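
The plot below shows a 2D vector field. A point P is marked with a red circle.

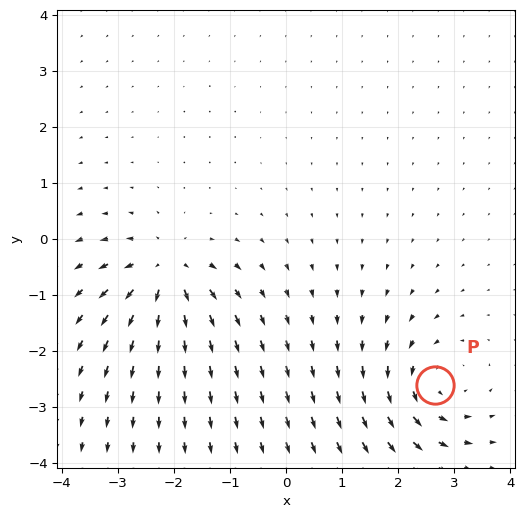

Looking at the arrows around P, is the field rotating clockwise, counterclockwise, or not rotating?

counterclockwise

Near P at (2.7, -2.6) the arrows circulate counterclockwise. The curl (z-component) there is about +4; positive curl means counterclockwise rotation.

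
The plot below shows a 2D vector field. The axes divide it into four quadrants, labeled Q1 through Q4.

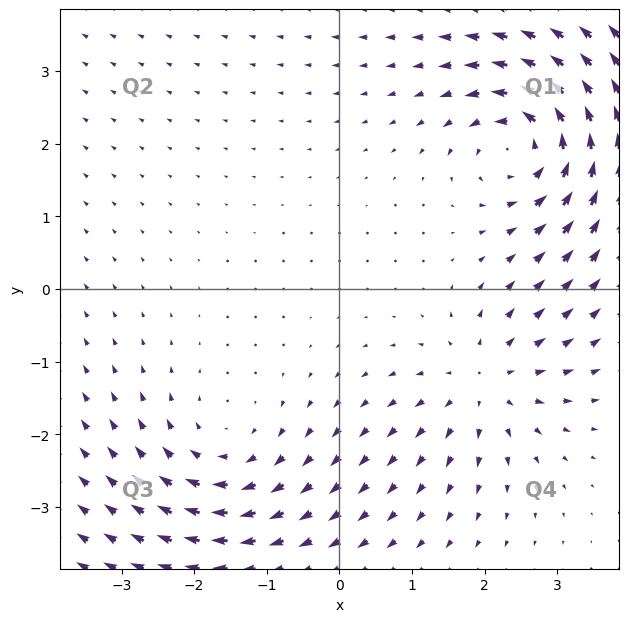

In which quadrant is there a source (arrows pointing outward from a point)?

The source sits at approximately (2.0, -1.3), which lies in quadrant Q4. The divergence there is about +3, positive as expected for a source.

Q4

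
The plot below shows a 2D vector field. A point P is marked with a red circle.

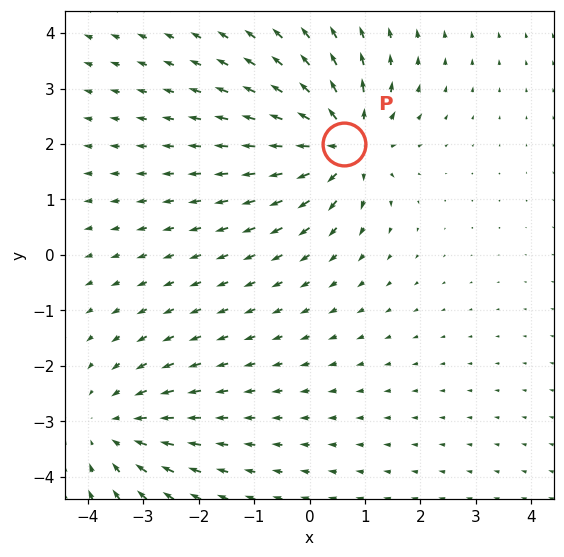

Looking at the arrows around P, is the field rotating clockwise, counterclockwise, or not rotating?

Near P at (0.6, 2.0) the arrows show no circulation. The curl there is ≈0.

not rotating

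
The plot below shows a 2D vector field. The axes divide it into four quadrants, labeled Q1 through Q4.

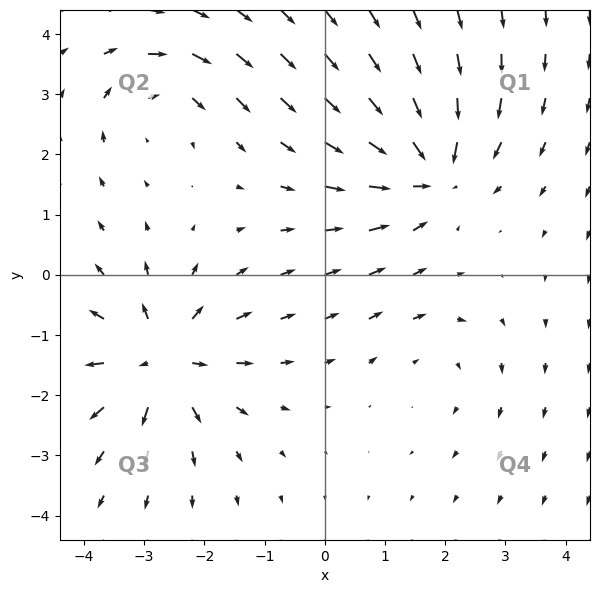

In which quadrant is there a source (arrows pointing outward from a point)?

Q3

The source sits at approximately (-2.7, -1.4), which lies in quadrant Q3. The divergence there is about +6, positive as expected for a source.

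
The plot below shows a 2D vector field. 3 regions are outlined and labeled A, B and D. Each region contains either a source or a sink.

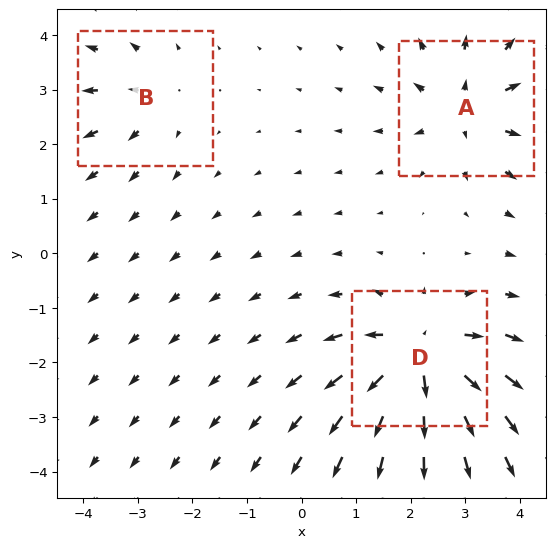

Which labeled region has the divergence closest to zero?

B

Divergence at each region's feature centre — A: about +4, B: about +3, D: about +7. Region B is closest to zero.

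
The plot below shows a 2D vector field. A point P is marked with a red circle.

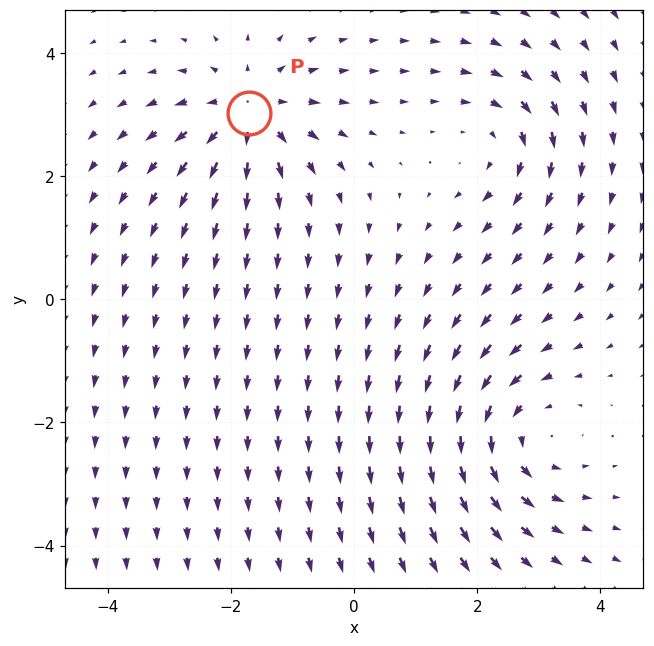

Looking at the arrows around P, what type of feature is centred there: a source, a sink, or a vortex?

source

At P (-1.7, 3.0) the arrows spread outward. Divergence about +4, curl ≈0 — positive divergence with near-zero curl is a source.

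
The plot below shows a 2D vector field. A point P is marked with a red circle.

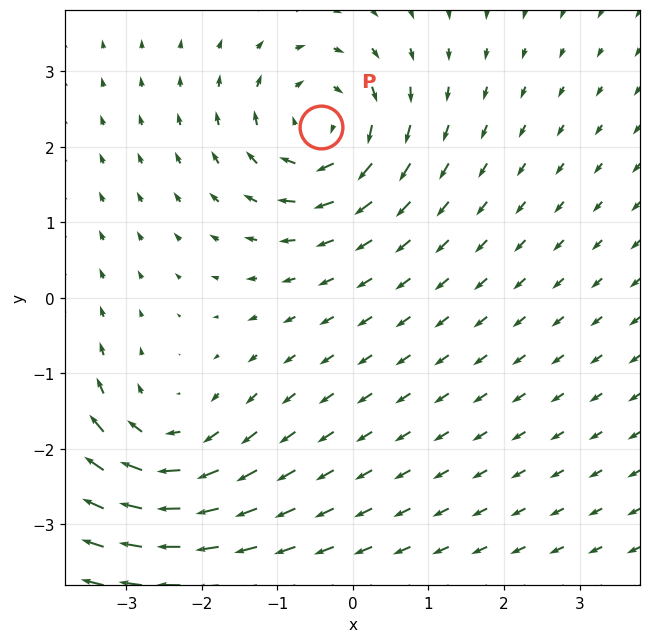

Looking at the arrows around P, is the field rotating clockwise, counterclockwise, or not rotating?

clockwise

Near P at (-0.4, 2.3) the arrows circulate clockwise. The curl (z-component) there is about -5; negative curl means clockwise rotation.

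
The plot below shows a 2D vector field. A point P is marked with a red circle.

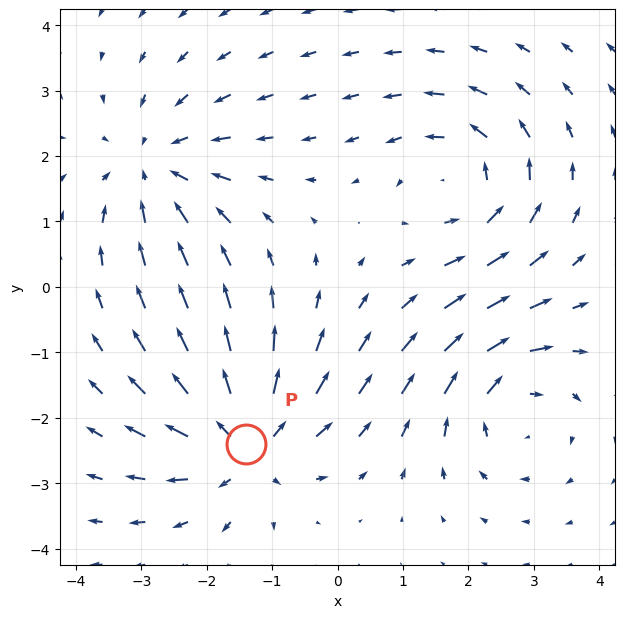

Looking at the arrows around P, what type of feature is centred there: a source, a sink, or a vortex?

source

At P (-1.4, -2.4) the arrows spread outward. Divergence about +7, curl ≈0 — positive divergence with near-zero curl is a source.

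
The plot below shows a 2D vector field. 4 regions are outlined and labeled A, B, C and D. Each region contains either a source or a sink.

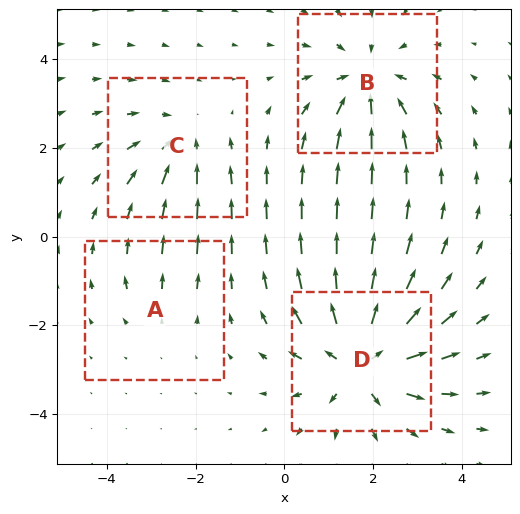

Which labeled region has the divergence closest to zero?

Divergence at each region's feature centre — A: about +2, B: about -4, C: about -3, D: about +6. Region A is closest to zero.

A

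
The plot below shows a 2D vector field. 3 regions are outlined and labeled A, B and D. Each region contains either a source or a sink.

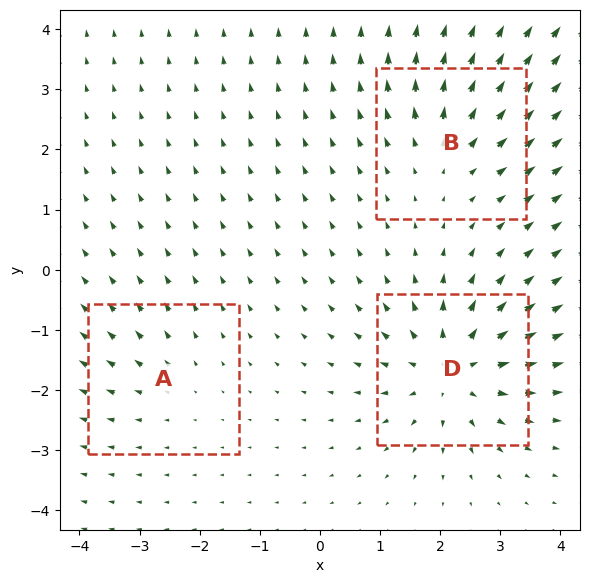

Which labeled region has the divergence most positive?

D

Divergence at each region's feature centre — A: about +2, B: about +3, D: about +5. Region D is most positive.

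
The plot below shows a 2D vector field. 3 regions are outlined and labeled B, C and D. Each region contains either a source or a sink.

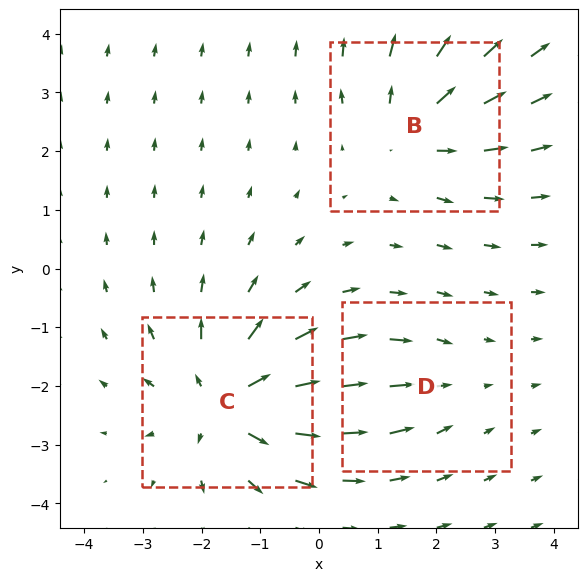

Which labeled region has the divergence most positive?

Divergence at each region's feature centre — B: about +3, C: about +5, D: about -2. Region C is most positive.

C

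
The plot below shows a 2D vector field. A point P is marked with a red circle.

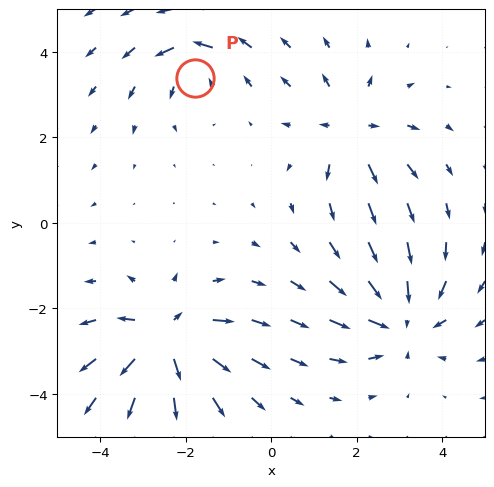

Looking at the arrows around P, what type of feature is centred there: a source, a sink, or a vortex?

At P (-1.8, 3.4) the arrows circulate counterclockwise. Divergence ≈0, curl about +4 — near-zero divergence with nonzero curl is a vortex.

vortex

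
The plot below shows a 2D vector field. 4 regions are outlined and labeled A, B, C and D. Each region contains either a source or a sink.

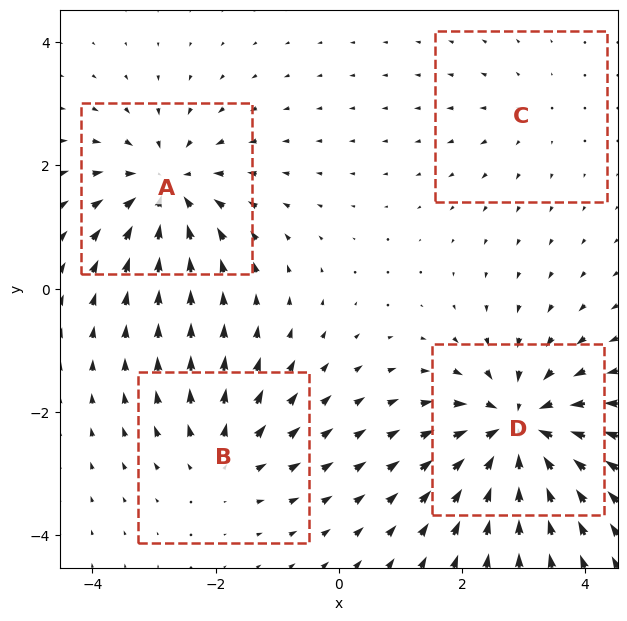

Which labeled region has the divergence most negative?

D

Divergence at each region's feature centre — A: about -6, B: about +4, C: about +2, D: about -8. Region D is most negative.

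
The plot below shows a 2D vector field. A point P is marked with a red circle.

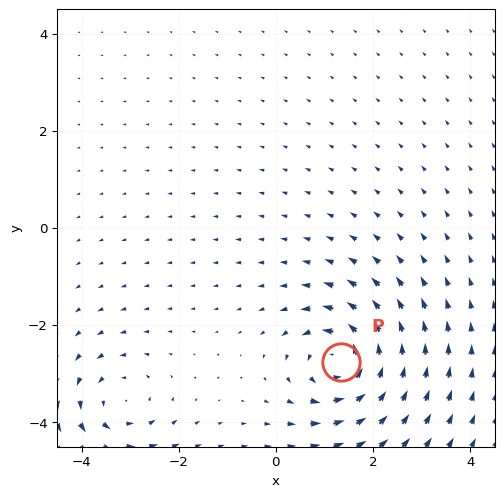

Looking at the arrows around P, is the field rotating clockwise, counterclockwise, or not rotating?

Near P at (1.3, -2.8) the arrows circulate counterclockwise. The curl (z-component) there is about +7; positive curl means counterclockwise rotation.

counterclockwise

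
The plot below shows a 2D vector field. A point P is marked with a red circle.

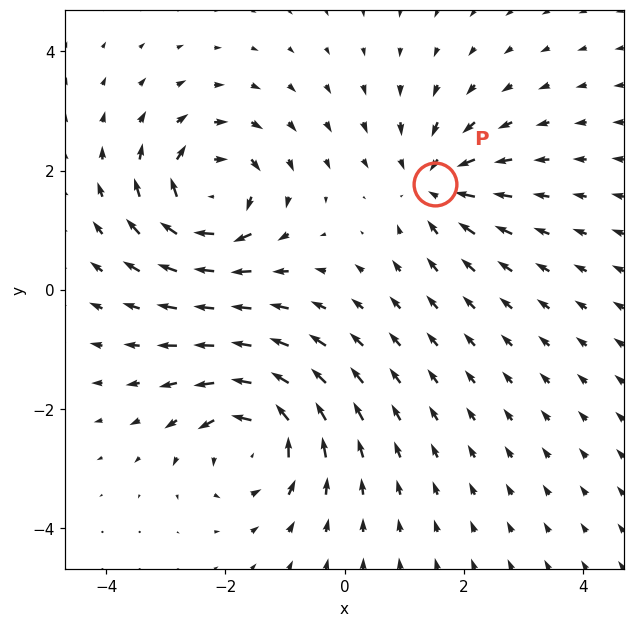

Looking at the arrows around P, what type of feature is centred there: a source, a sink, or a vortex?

At P (1.5, 1.8) the arrows converge inward. Divergence about -3, curl ≈0 — negative divergence with near-zero curl is a sink.

sink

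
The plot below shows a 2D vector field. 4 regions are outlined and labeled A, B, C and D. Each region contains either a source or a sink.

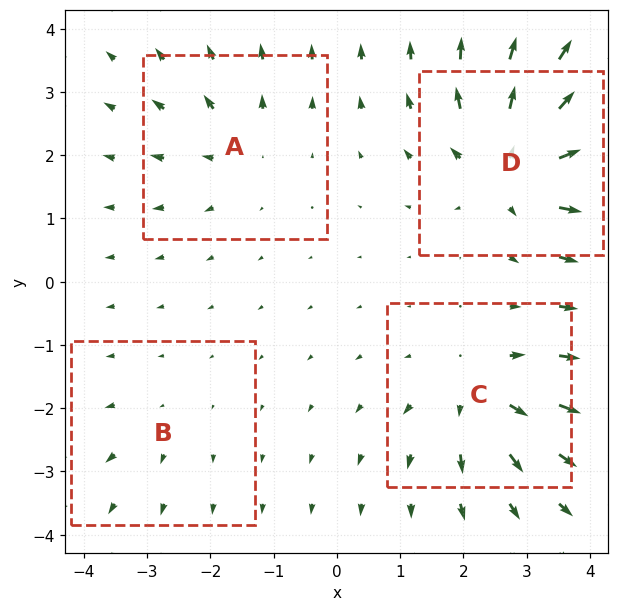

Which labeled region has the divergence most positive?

D

Divergence at each region's feature centre — A: about +4, B: about +2, C: about +5, D: about +8. Region D is most positive.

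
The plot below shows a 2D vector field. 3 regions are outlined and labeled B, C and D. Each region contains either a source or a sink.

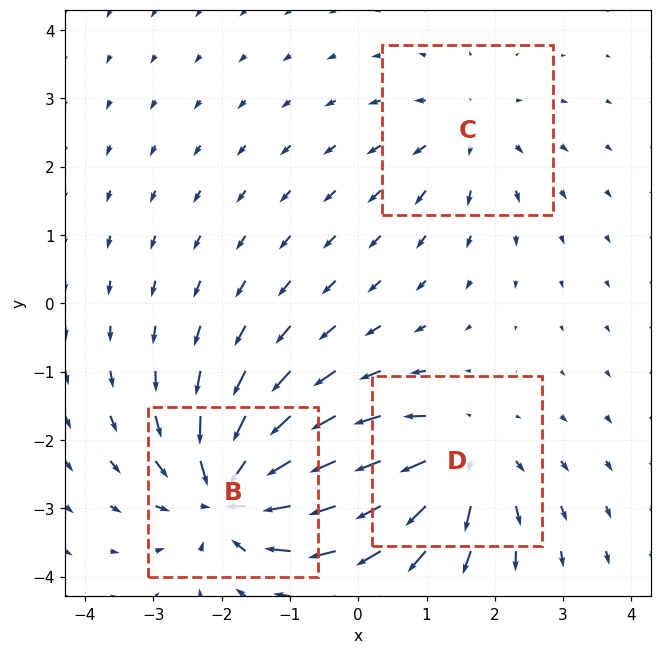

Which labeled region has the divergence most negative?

Divergence at each region's feature centre — B: about -5, C: about +3, D: about +4. Region B is most negative.

B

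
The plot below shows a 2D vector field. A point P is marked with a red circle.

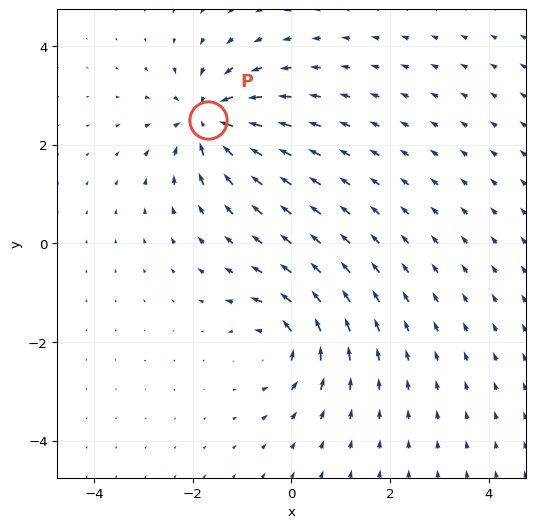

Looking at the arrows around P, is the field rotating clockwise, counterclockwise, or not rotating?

not rotating

Near P at (-1.7, 2.5) the arrows show no circulation. The curl there is ≈0.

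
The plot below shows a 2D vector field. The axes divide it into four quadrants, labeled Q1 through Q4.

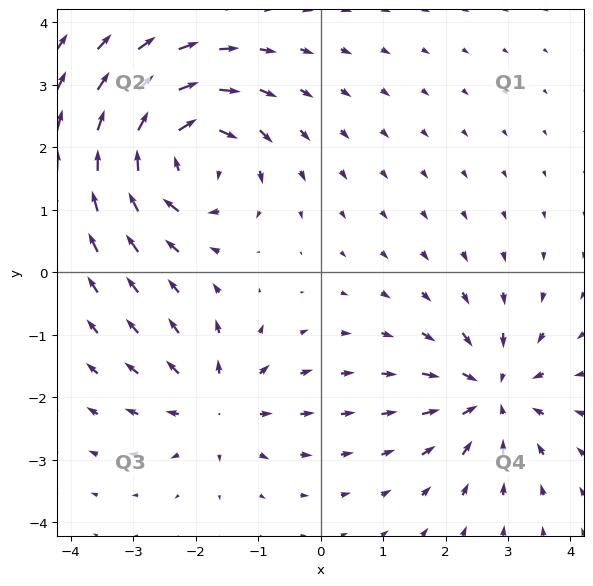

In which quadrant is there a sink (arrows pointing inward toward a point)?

The sink sits at approximately (2.7, -1.9), which lies in quadrant Q4. The divergence there is about -4, negative as expected for a sink.

Q4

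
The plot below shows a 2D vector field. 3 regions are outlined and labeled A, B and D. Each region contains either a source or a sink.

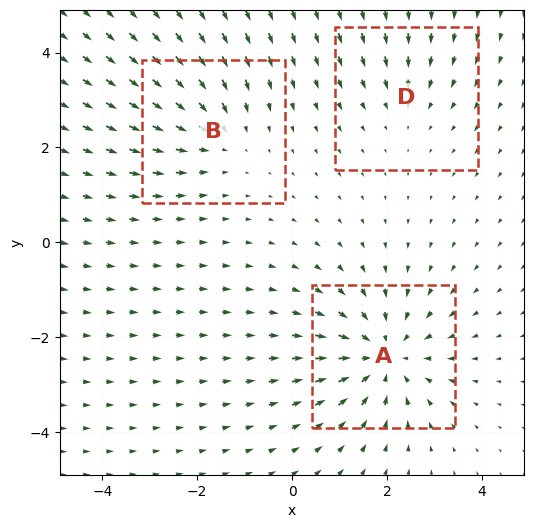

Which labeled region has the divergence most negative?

Divergence at each region's feature centre — A: about -4, B: about -3, D: about -2. Region A is most negative.

A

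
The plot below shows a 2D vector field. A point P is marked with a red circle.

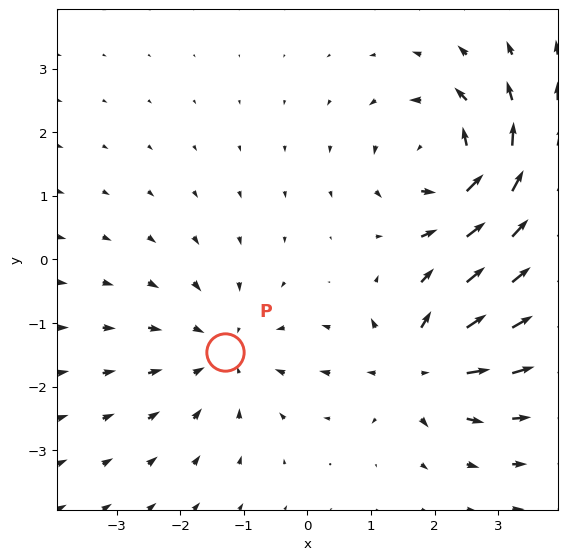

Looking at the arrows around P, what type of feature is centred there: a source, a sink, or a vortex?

sink

At P (-1.3, -1.5) the arrows converge inward. Divergence about -3, curl ≈0 — negative divergence with near-zero curl is a sink.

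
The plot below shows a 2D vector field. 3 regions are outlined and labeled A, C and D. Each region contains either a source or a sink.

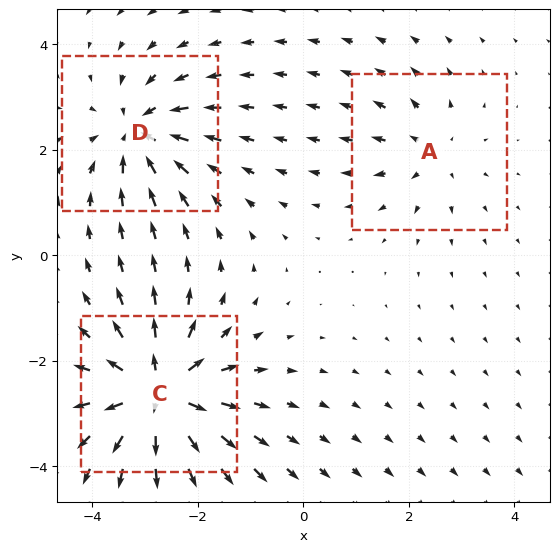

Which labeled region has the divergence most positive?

Divergence at each region's feature centre — A: about +2, C: about +6, D: about -4. Region C is most positive.

C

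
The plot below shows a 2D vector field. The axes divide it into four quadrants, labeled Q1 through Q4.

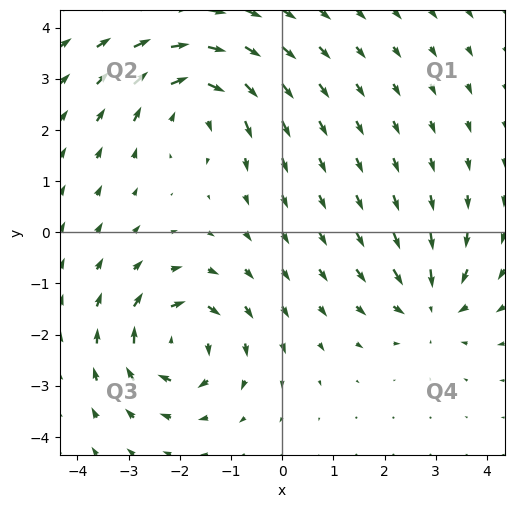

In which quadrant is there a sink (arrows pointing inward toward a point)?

Q4

The sink sits at approximately (2.9, -1.4), which lies in quadrant Q4. The divergence there is about -4, negative as expected for a sink.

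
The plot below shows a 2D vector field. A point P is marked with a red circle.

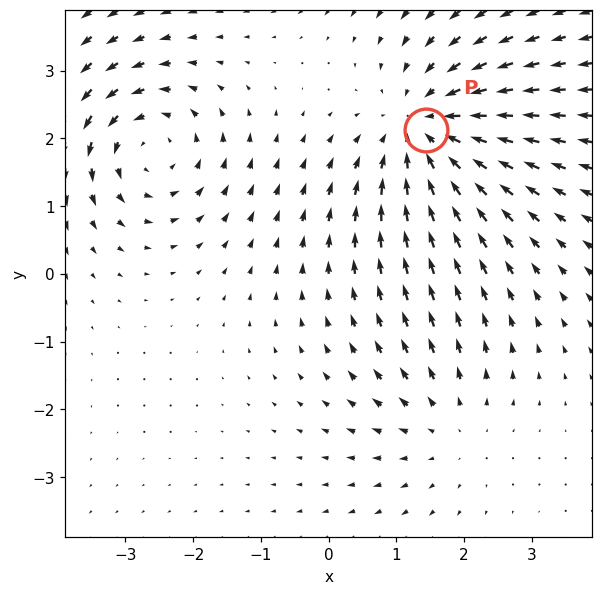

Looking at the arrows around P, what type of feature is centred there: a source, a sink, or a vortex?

sink

At P (1.4, 2.1) the arrows converge inward. Divergence about -4, curl ≈0 — negative divergence with near-zero curl is a sink.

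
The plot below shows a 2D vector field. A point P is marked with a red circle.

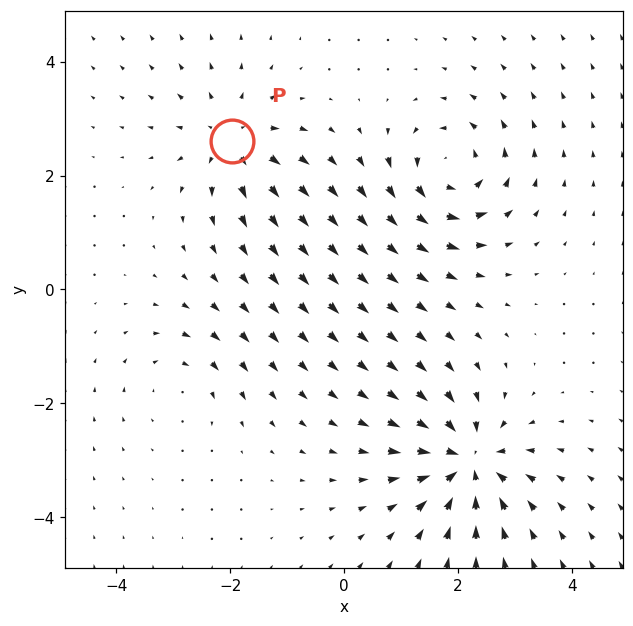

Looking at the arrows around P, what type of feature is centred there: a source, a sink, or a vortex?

source

At P (-2.0, 2.6) the arrows spread outward. Divergence about +5, curl ≈0 — positive divergence with near-zero curl is a source.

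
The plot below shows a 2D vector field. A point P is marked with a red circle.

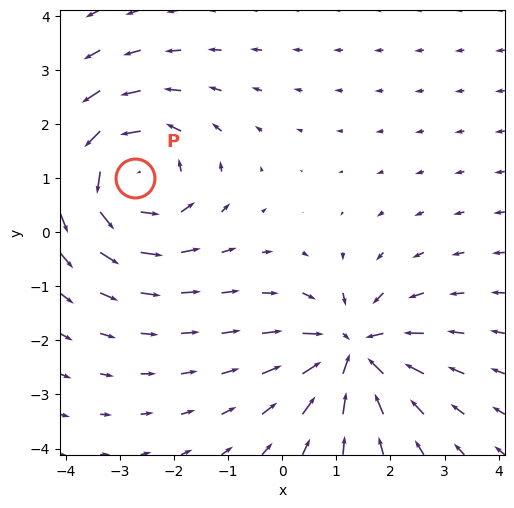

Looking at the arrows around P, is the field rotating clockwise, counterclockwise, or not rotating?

counterclockwise

Near P at (-2.7, 1.0) the arrows circulate counterclockwise. The curl (z-component) there is about +4; positive curl means counterclockwise rotation.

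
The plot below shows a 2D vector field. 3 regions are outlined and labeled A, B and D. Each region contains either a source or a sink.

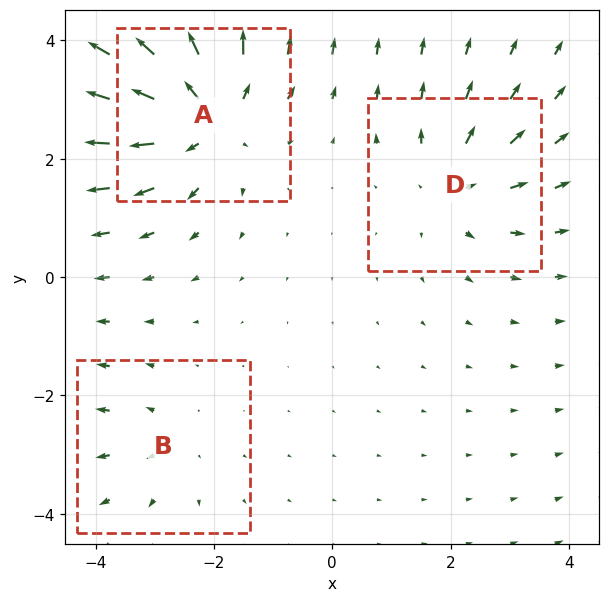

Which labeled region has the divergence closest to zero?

B

Divergence at each region's feature centre — A: about +5, B: about +2, D: about +3. Region B is closest to zero.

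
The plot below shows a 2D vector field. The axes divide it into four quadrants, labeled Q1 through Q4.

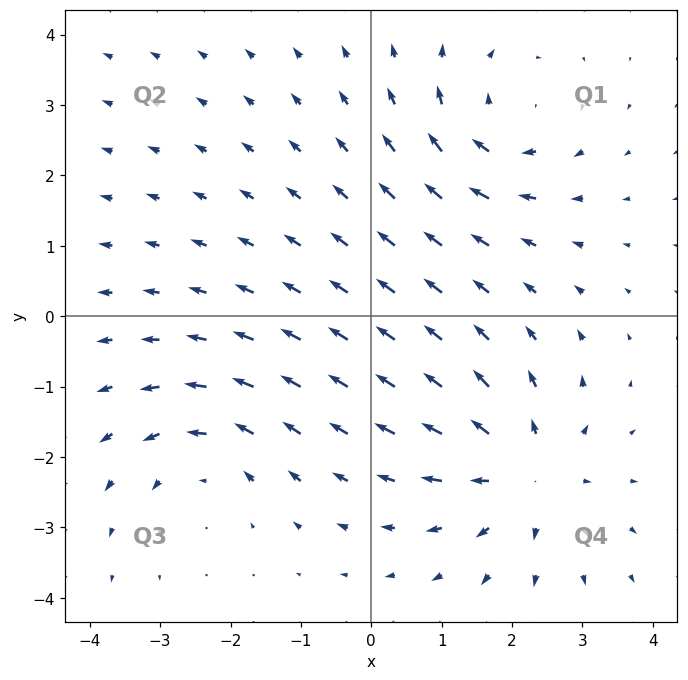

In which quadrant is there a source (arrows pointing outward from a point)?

Q4

The source sits at approximately (2.2, -2.2), which lies in quadrant Q4. The divergence there is about +5, positive as expected for a source.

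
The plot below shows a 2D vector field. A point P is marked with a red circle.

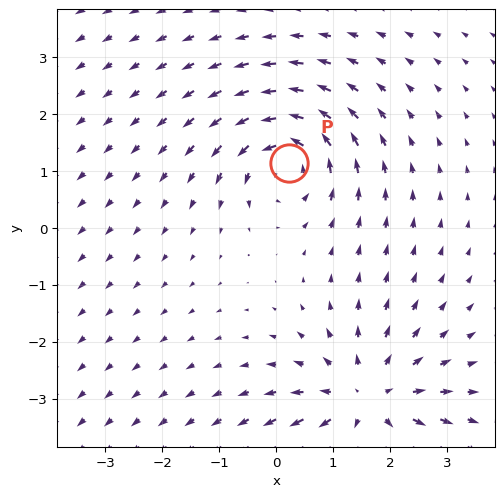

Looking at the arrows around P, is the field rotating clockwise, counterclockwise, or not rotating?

Near P at (0.2, 1.1) the arrows circulate counterclockwise. The curl (z-component) there is about +4; positive curl means counterclockwise rotation.

counterclockwise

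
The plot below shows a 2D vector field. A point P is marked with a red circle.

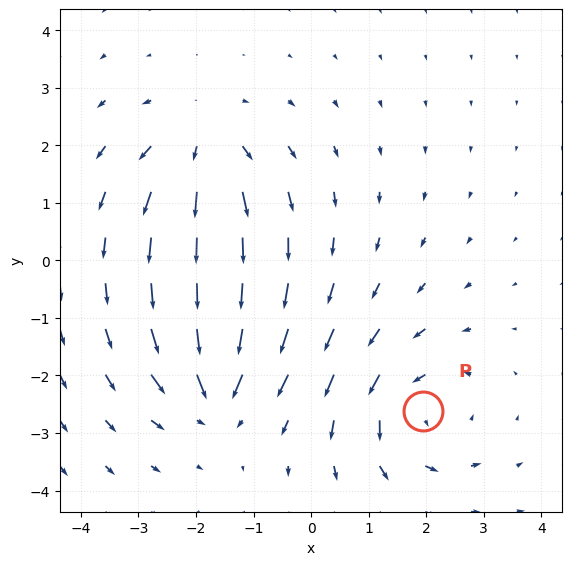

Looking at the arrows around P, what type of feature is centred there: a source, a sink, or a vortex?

vortex

At P (1.9, -2.6) the arrows circulate counterclockwise. Divergence ≈0, curl about +3 — near-zero divergence with nonzero curl is a vortex.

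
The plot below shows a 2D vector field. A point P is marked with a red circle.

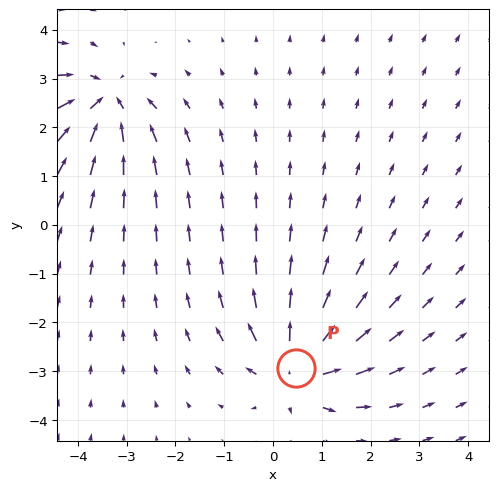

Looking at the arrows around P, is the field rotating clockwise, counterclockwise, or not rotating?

Near P at (0.5, -2.9) the arrows show no circulation. The curl there is ≈0.

not rotating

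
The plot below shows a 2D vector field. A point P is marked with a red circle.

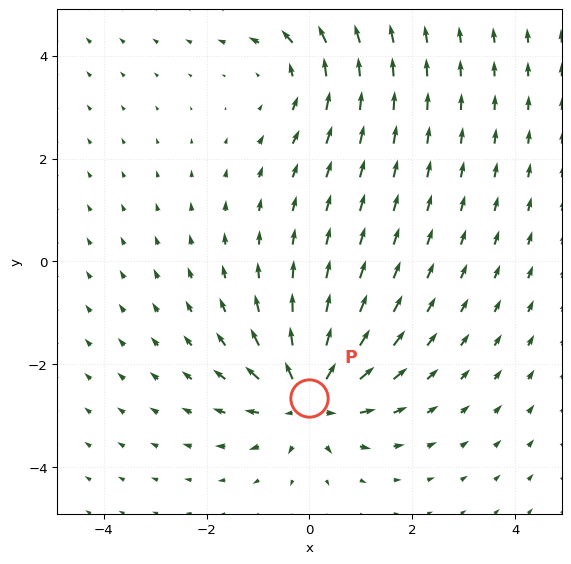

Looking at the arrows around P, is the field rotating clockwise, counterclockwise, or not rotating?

Near P at (-0.0, -2.7) the arrows show no circulation. The curl there is ≈0.

not rotating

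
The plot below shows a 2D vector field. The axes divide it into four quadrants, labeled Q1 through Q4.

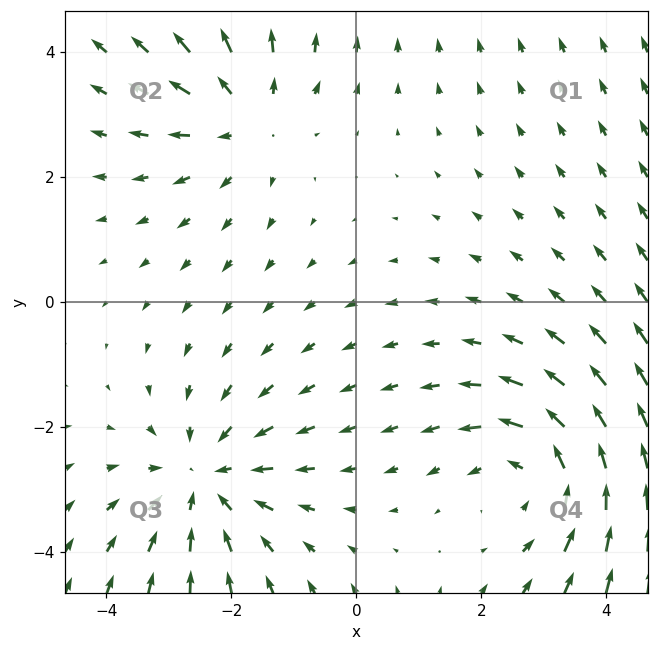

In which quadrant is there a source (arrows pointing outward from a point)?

The source sits at approximately (-1.8, 2.9), which lies in quadrant Q2. The divergence there is about +2, positive as expected for a source.

Q2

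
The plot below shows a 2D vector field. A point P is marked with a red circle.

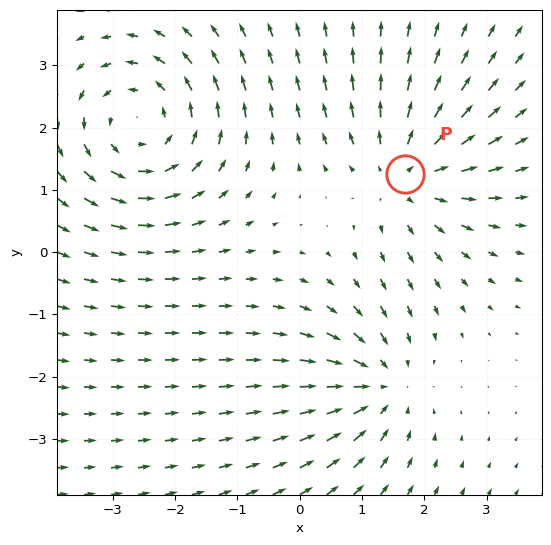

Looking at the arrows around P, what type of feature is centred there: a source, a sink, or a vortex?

At P (1.7, 1.3) the arrows spread outward. Divergence about +3, curl ≈0 — positive divergence with near-zero curl is a source.

source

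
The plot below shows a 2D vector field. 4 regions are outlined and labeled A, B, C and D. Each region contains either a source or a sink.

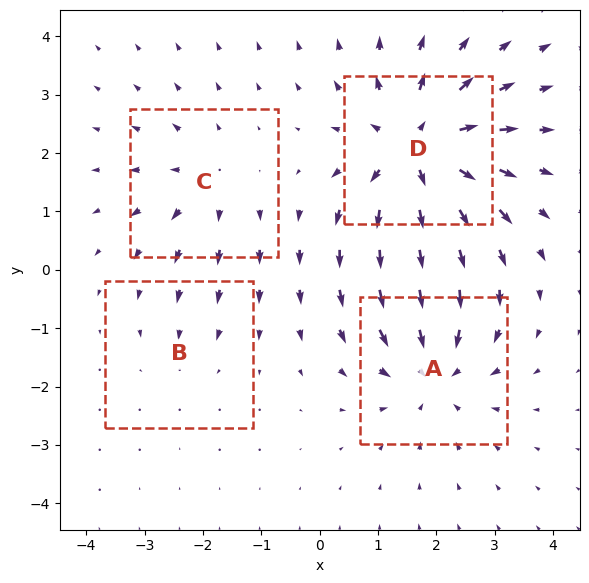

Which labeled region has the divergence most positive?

Divergence at each region's feature centre — A: about -5, B: about -2, C: about +3, D: about +7. Region D is most positive.

D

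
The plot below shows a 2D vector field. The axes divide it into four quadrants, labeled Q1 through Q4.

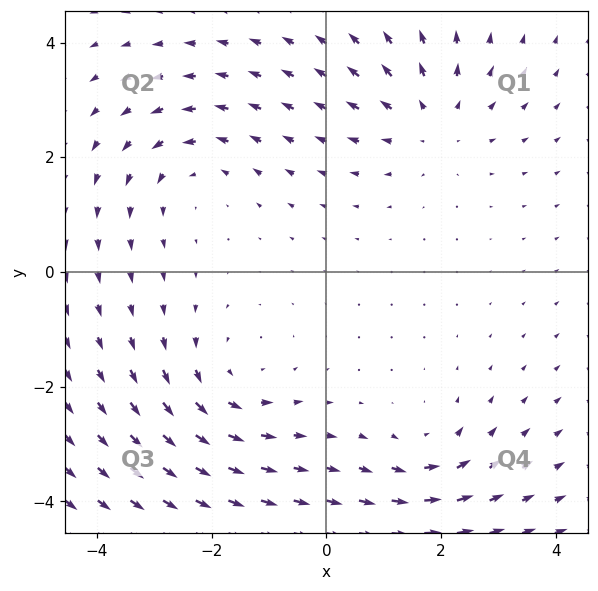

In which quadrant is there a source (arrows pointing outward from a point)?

Q1

The source sits at approximately (1.8, 2.6), which lies in quadrant Q1. The divergence there is about +4, positive as expected for a source.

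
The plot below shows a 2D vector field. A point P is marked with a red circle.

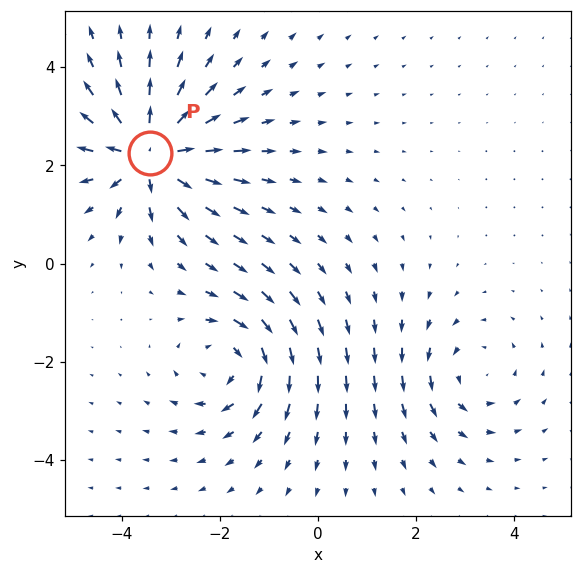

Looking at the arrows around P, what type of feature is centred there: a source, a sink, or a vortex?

At P (-3.4, 2.3) the arrows spread outward. Divergence about +7, curl ≈0 — positive divergence with near-zero curl is a source.

source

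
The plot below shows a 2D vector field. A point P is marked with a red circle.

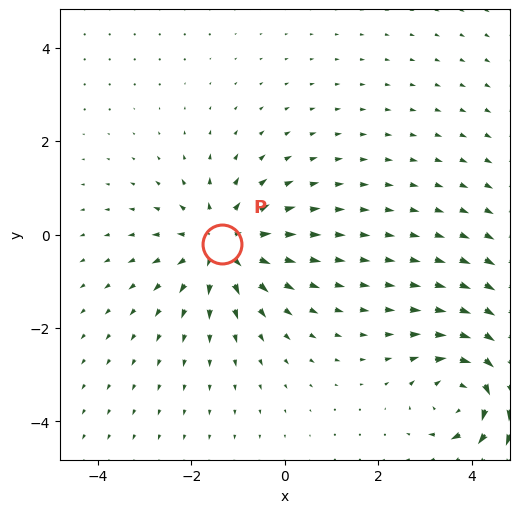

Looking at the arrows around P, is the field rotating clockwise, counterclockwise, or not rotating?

not rotating

Near P at (-1.3, -0.2) the arrows show no circulation. The curl there is ≈0.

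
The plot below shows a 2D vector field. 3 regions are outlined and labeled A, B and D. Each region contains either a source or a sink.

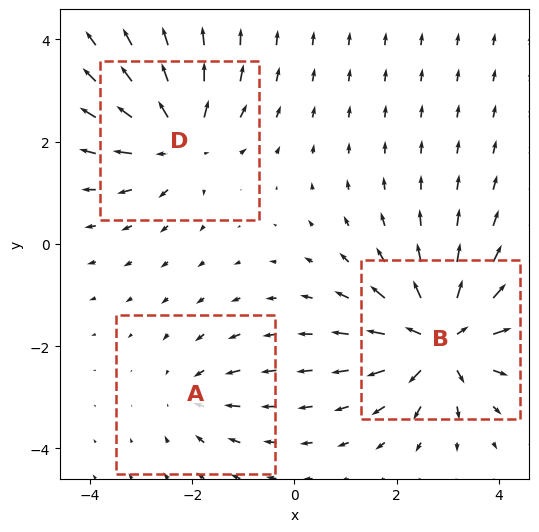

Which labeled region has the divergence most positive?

Divergence at each region's feature centre — A: about -2, B: about +6, D: about +4. Region B is most positive.

B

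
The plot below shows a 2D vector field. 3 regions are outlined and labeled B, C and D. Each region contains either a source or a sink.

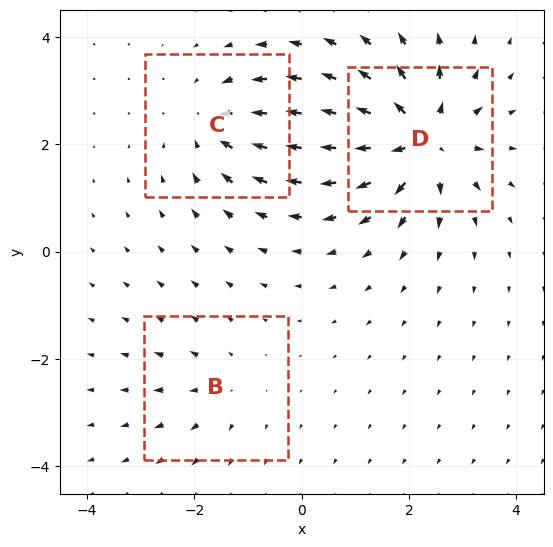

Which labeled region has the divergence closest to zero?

Divergence at each region's feature centre — B: about +2, C: about -3, D: about +6. Region B is closest to zero.

B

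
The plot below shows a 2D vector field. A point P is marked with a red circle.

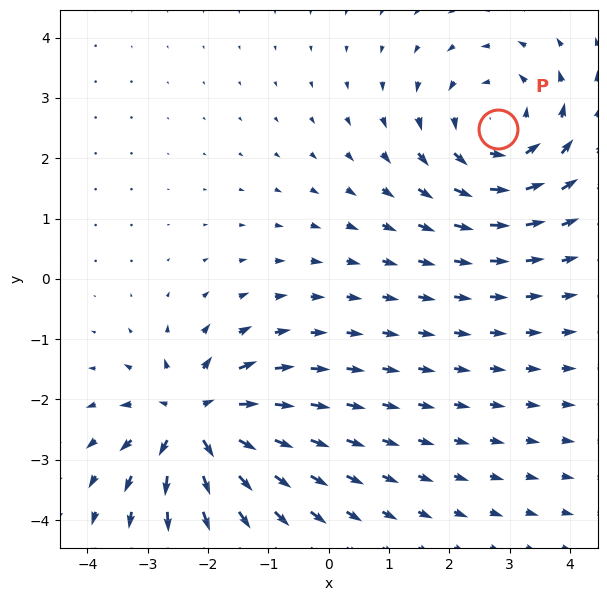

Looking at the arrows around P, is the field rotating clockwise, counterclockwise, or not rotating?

Near P at (2.8, 2.5) the arrows circulate counterclockwise. The curl (z-component) there is about +4; positive curl means counterclockwise rotation.

counterclockwise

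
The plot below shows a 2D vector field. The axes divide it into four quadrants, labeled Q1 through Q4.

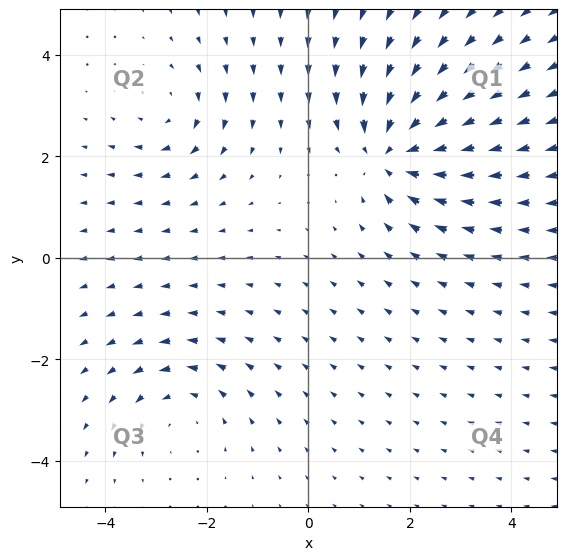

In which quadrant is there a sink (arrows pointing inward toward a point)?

Q1

The sink sits at approximately (1.7, 2.1), which lies in quadrant Q1. The divergence there is about -5, negative as expected for a sink.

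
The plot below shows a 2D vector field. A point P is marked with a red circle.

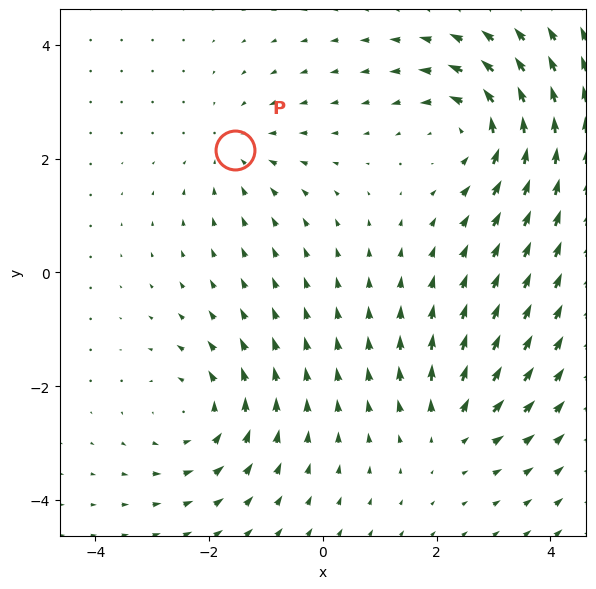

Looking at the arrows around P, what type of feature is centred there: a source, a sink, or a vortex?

sink

At P (-1.5, 2.1) the arrows converge inward. Divergence about -2, curl ≈0 — negative divergence with near-zero curl is a sink.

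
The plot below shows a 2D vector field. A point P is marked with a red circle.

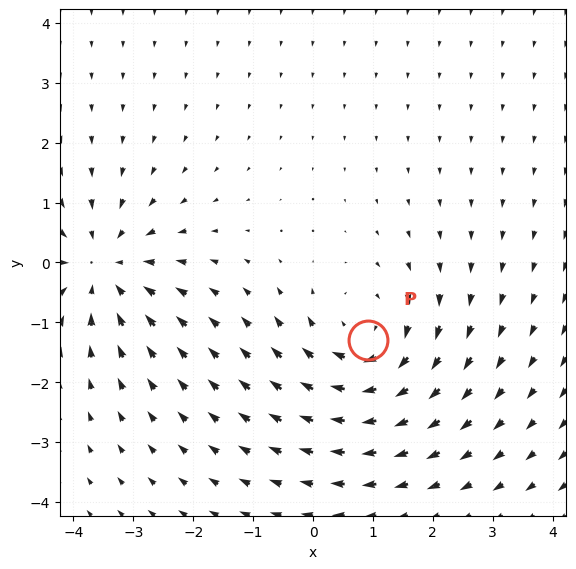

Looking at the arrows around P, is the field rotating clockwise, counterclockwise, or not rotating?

clockwise

Near P at (0.9, -1.3) the arrows circulate clockwise. The curl (z-component) there is about -3; negative curl means clockwise rotation.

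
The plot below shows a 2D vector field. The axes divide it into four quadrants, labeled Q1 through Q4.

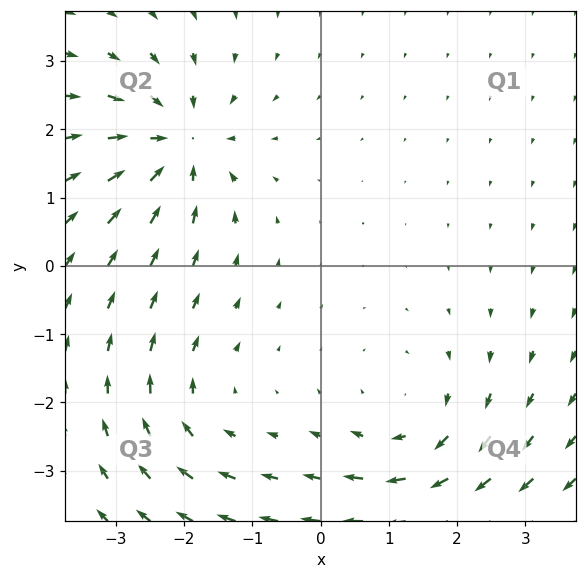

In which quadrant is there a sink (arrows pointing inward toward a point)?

Q2

The sink sits at approximately (-2.1, 1.8), which lies in quadrant Q2. The divergence there is about -4, negative as expected for a sink.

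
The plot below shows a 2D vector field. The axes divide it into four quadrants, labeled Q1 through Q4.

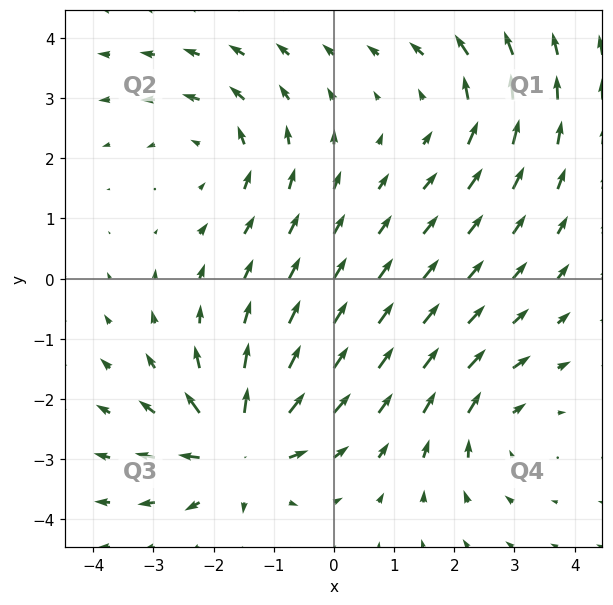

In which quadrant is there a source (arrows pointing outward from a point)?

The source sits at approximately (-1.6, -2.8), which lies in quadrant Q3. The divergence there is about +6, positive as expected for a source.

Q3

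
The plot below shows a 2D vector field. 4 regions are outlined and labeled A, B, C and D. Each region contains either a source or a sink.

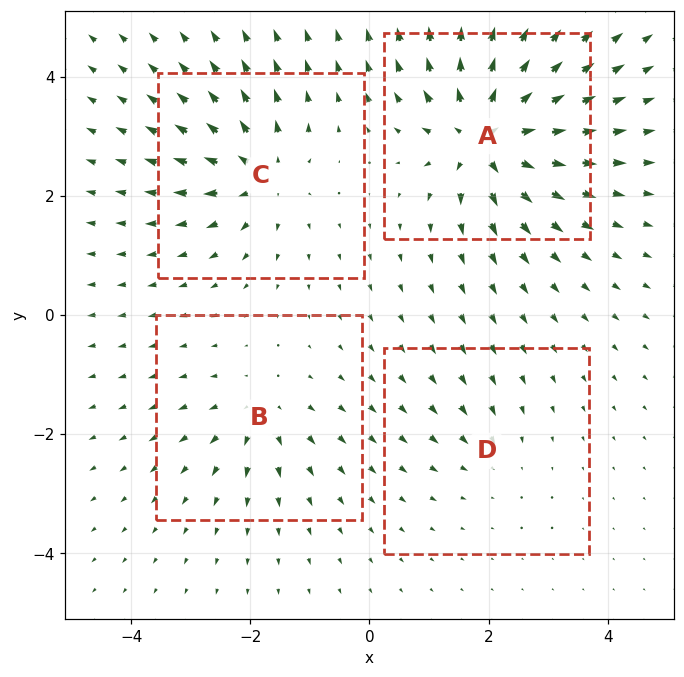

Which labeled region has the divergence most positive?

Divergence at each region's feature centre — A: about +9, B: about +4, C: about +6, D: about -3. Region A is most positive.

A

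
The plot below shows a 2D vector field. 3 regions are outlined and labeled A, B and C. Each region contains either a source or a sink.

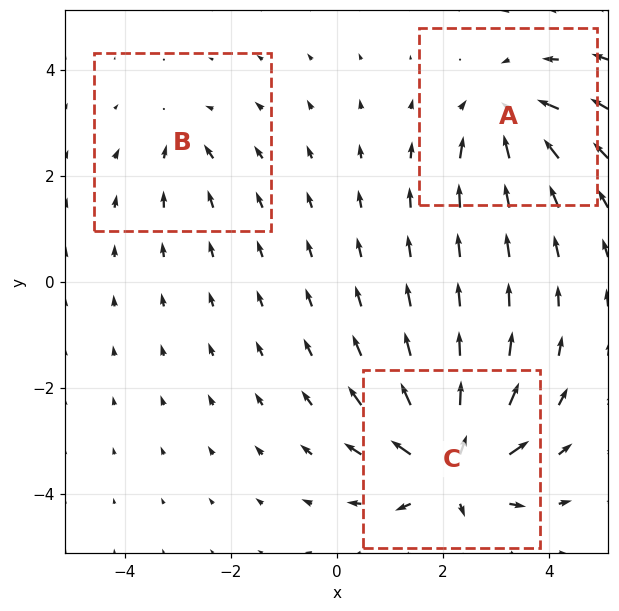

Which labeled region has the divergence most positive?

C

Divergence at each region's feature centre — A: about -4, B: about -2, C: about +6. Region C is most positive.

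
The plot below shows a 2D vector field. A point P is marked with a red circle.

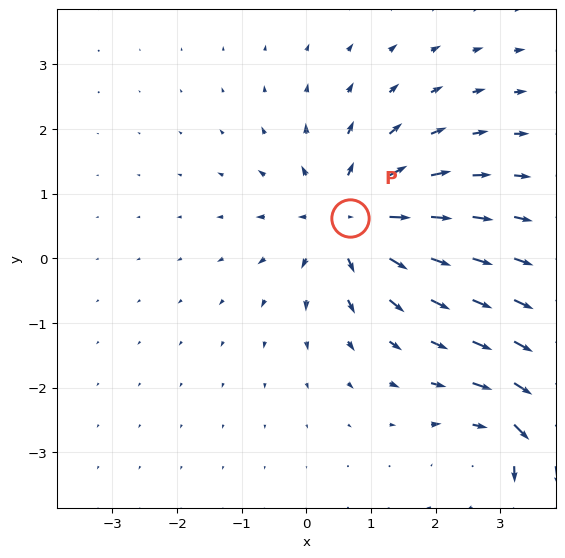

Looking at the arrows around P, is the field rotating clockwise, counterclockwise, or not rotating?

Near P at (0.7, 0.6) the arrows show no circulation. The curl there is ≈0.

not rotating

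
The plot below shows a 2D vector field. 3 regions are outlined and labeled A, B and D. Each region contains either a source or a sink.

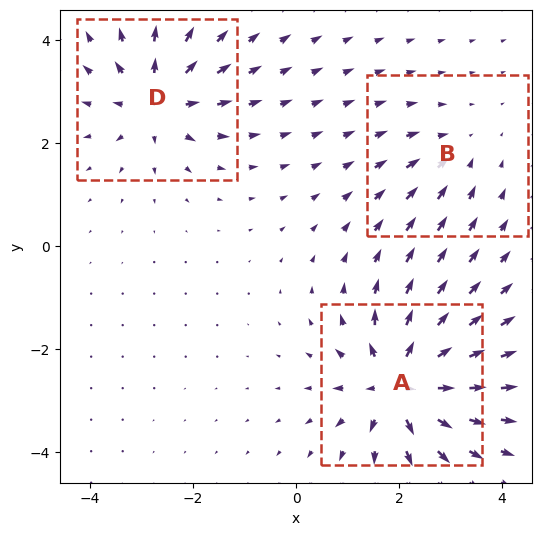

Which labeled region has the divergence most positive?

Divergence at each region's feature centre — A: about +6, B: about -2, D: about +4. Region A is most positive.

A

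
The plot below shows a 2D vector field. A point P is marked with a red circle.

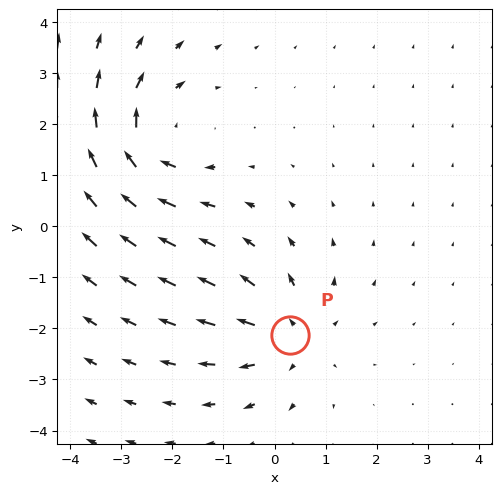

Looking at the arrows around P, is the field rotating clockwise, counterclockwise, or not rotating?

not rotating

Near P at (0.3, -2.1) the arrows show no circulation. The curl there is ≈0.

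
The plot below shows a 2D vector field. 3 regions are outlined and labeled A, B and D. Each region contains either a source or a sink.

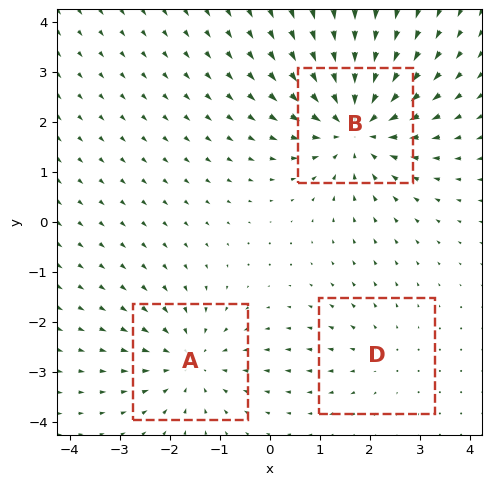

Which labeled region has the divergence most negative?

B

Divergence at each region's feature centre — A: about -3, B: about -5, D: about +2. Region B is most negative.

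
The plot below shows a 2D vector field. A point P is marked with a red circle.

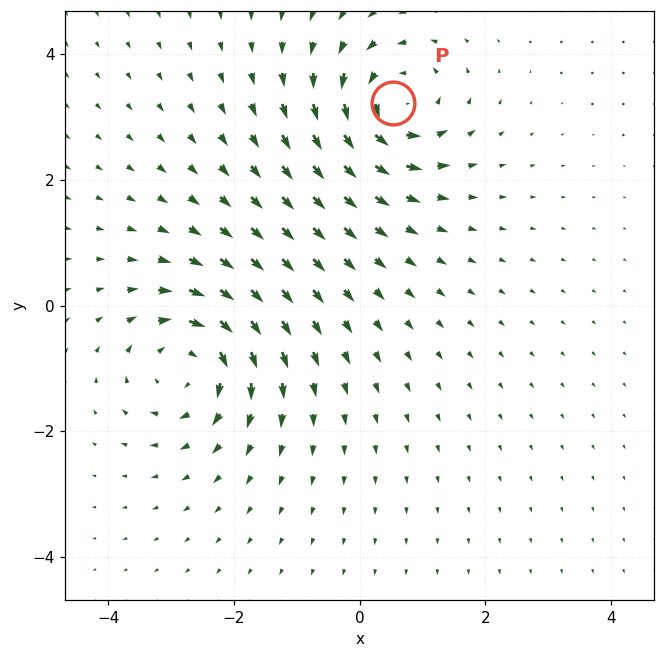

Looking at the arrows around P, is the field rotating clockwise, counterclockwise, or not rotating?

counterclockwise

Near P at (0.5, 3.2) the arrows circulate counterclockwise. The curl (z-component) there is about +5; positive curl means counterclockwise rotation.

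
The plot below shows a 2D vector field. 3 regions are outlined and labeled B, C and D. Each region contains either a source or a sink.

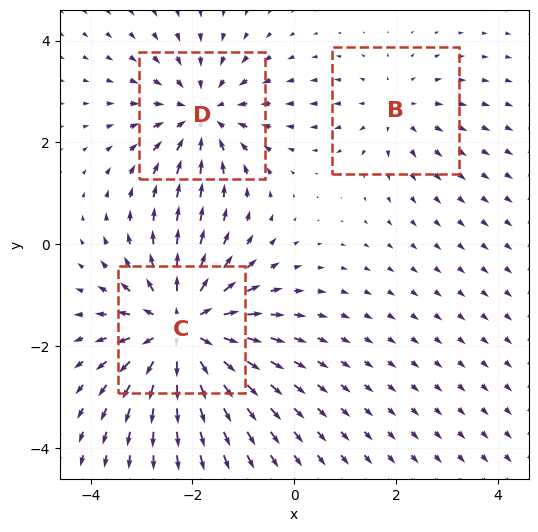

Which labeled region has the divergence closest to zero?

B

Divergence at each region's feature centre — B: about +2, C: about +5, D: about -3. Region B is closest to zero.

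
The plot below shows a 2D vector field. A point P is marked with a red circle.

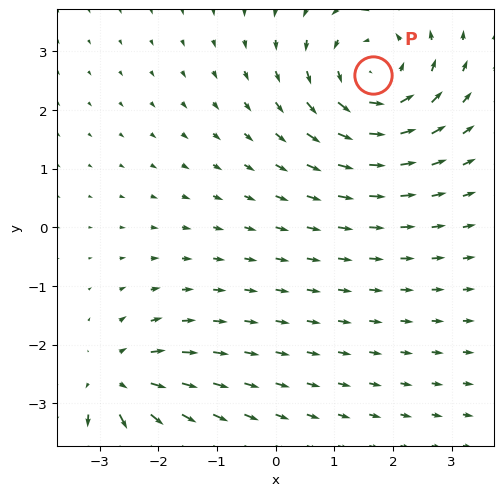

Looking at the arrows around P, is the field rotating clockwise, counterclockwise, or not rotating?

counterclockwise

Near P at (1.7, 2.6) the arrows circulate counterclockwise. The curl (z-component) there is about +4; positive curl means counterclockwise rotation.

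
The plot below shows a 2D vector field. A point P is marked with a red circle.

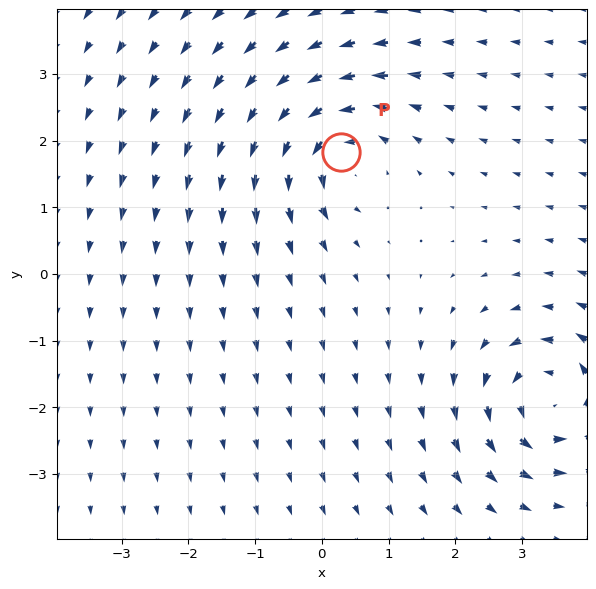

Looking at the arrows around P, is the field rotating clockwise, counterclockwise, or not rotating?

counterclockwise

Near P at (0.3, 1.8) the arrows circulate counterclockwise. The curl (z-component) there is about +5; positive curl means counterclockwise rotation.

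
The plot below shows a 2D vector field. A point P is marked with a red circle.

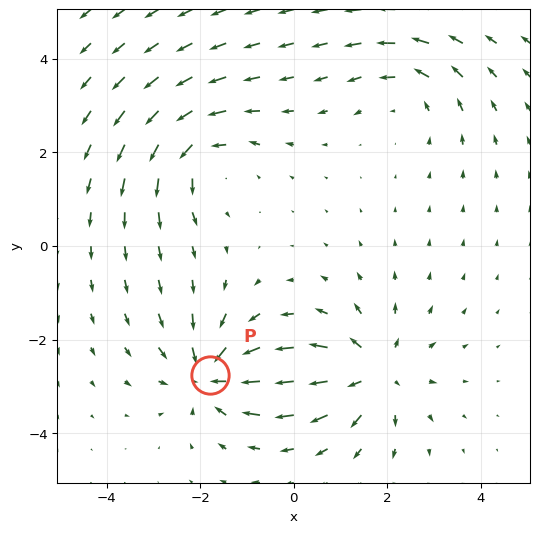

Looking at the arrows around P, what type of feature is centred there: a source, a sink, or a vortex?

sink

At P (-1.8, -2.8) the arrows converge inward. Divergence about -5, curl ≈0 — negative divergence with near-zero curl is a sink.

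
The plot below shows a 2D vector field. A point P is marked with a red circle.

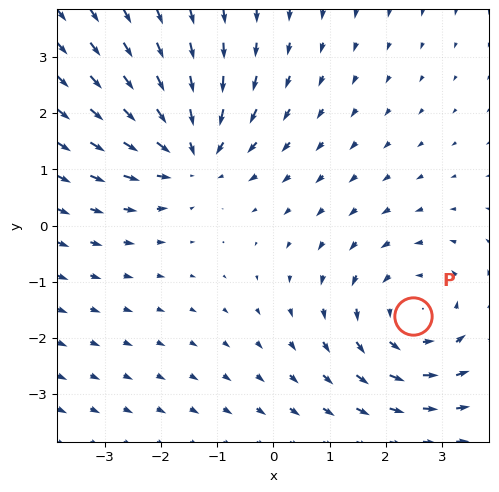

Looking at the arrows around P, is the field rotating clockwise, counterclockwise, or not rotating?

Near P at (2.5, -1.6) the arrows circulate counterclockwise. The curl (z-component) there is about +3; positive curl means counterclockwise rotation.

counterclockwise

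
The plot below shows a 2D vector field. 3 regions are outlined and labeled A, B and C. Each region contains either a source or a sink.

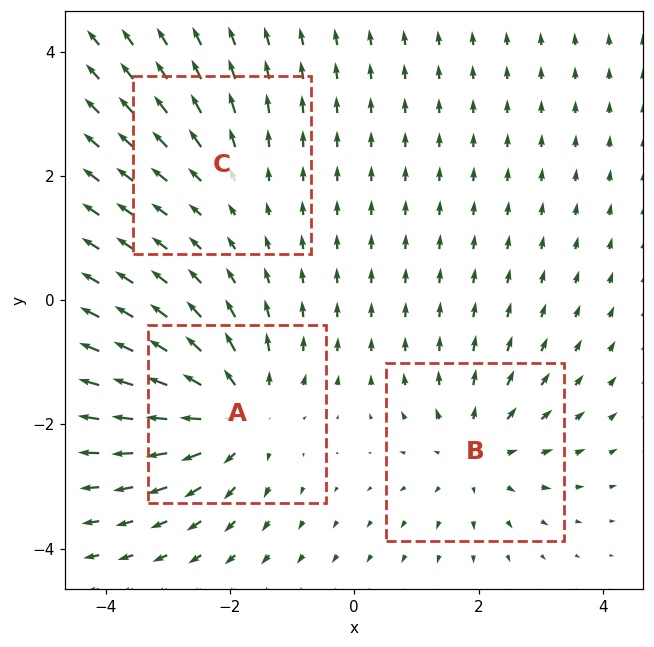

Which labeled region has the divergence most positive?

A

Divergence at each region's feature centre — A: about +5, B: about +3, C: about +2. Region A is most positive.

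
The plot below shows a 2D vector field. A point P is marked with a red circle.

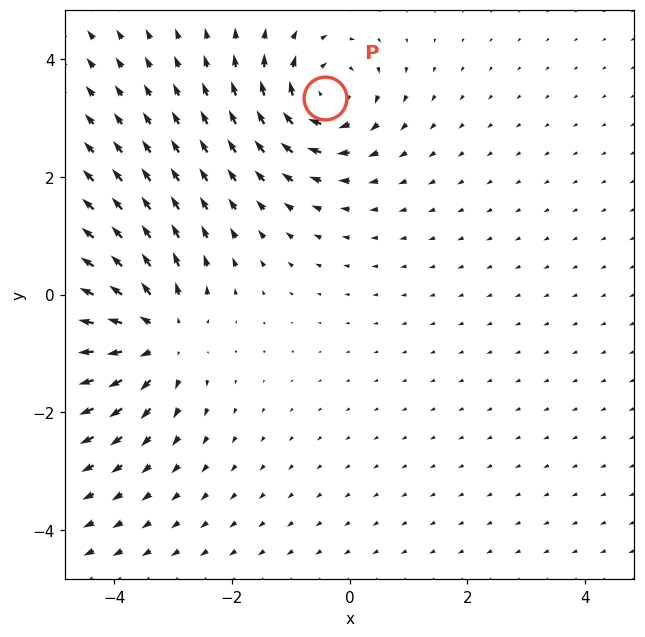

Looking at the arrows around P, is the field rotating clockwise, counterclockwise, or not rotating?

Near P at (-0.4, 3.3) the arrows circulate clockwise. The curl (z-component) there is about -5; negative curl means clockwise rotation.

clockwise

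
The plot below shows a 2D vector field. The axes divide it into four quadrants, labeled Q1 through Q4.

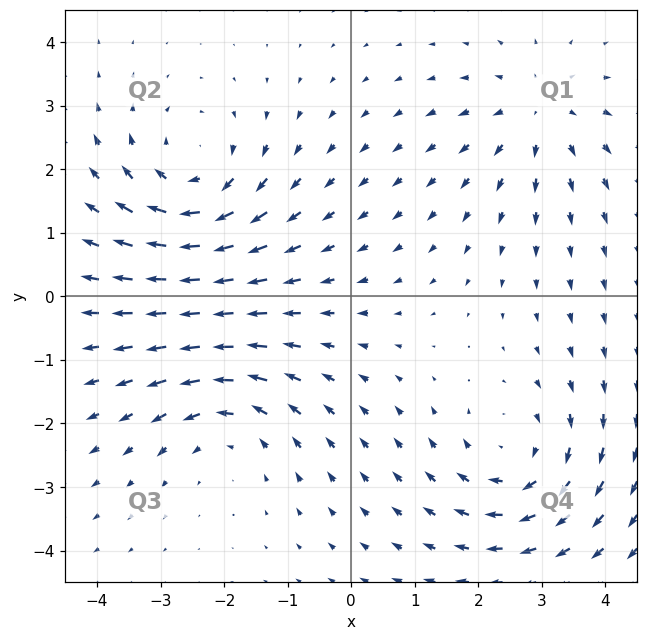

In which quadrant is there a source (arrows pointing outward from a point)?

The source sits at approximately (3.0, 2.9), which lies in quadrant Q1. The divergence there is about +3, positive as expected for a source.

Q1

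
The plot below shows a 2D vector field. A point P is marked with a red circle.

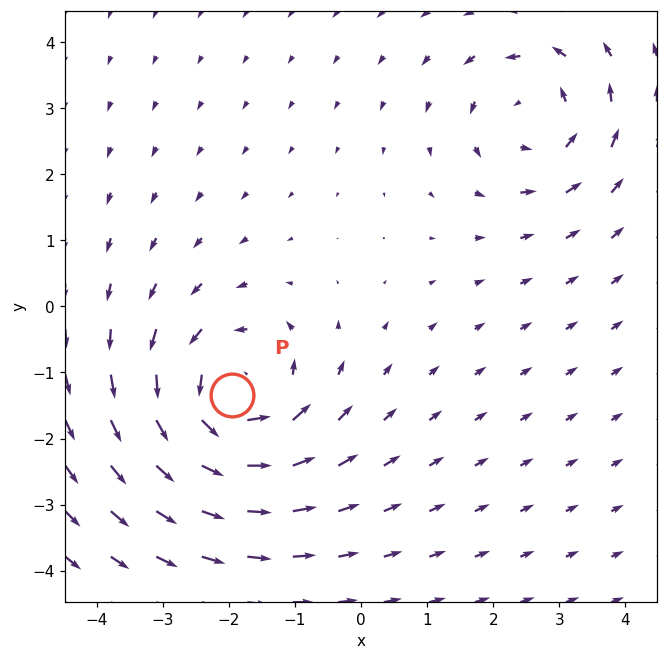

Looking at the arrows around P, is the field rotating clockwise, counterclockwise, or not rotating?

counterclockwise

Near P at (-1.9, -1.3) the arrows circulate counterclockwise. The curl (z-component) there is about +4; positive curl means counterclockwise rotation.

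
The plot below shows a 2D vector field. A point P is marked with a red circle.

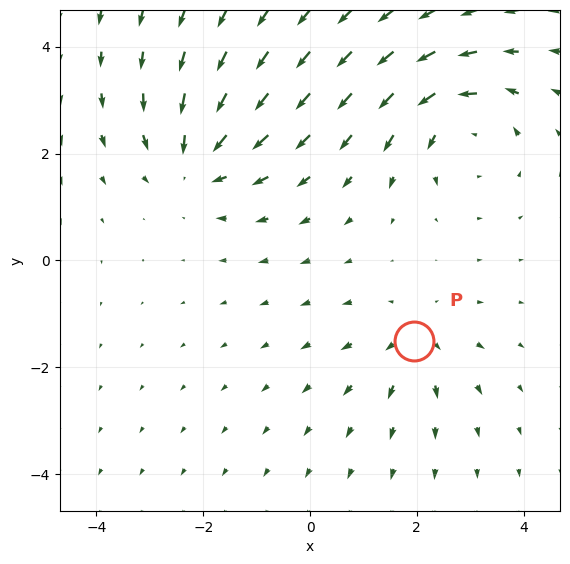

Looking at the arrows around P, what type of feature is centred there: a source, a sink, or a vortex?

source

At P (1.9, -1.5) the arrows spread outward. Divergence about +3, curl ≈0 — positive divergence with near-zero curl is a source.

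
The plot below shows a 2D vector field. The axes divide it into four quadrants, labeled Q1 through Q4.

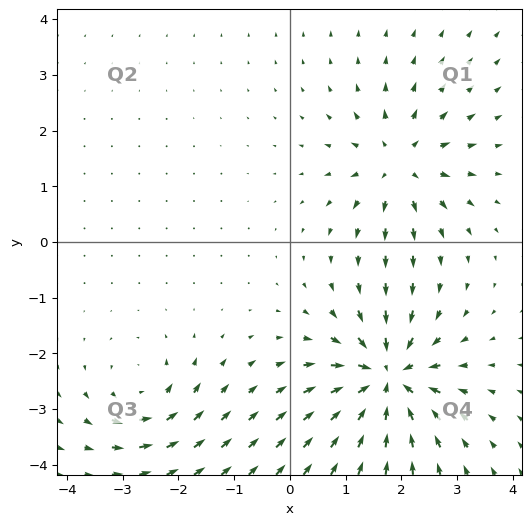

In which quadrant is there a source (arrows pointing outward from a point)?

The source sits at approximately (2.0, 1.4), which lies in quadrant Q1. The divergence there is about +5, positive as expected for a source.

Q1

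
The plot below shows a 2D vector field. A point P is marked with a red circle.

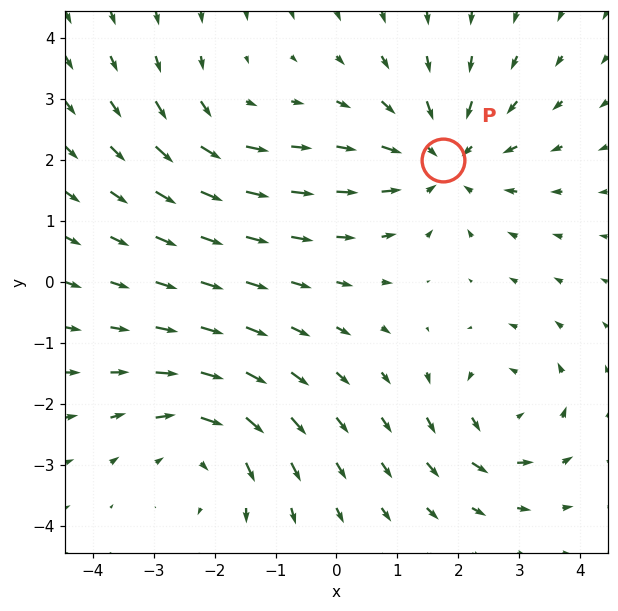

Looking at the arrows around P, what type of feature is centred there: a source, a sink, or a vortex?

At P (1.8, 2.0) the arrows converge inward. Divergence about -4, curl ≈0 — negative divergence with near-zero curl is a sink.

sink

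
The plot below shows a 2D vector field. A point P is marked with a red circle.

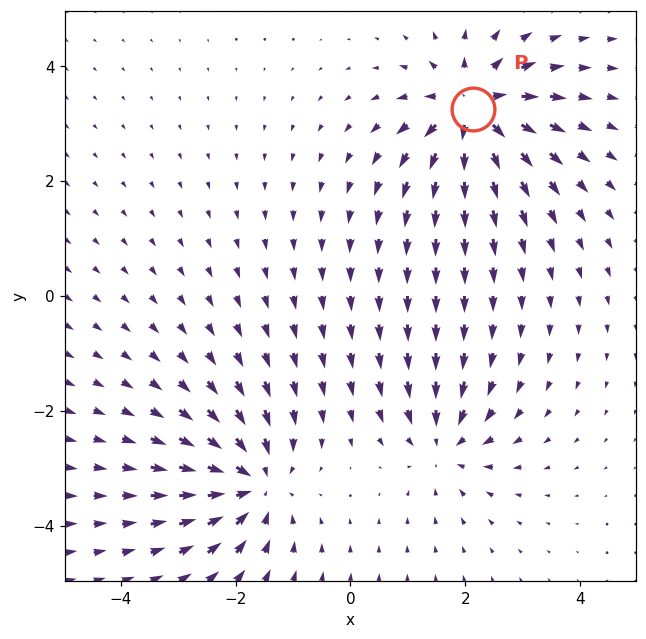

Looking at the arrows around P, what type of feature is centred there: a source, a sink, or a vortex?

At P (2.1, 3.3) the arrows spread outward. Divergence about +6, curl ≈0 — positive divergence with near-zero curl is a source.

source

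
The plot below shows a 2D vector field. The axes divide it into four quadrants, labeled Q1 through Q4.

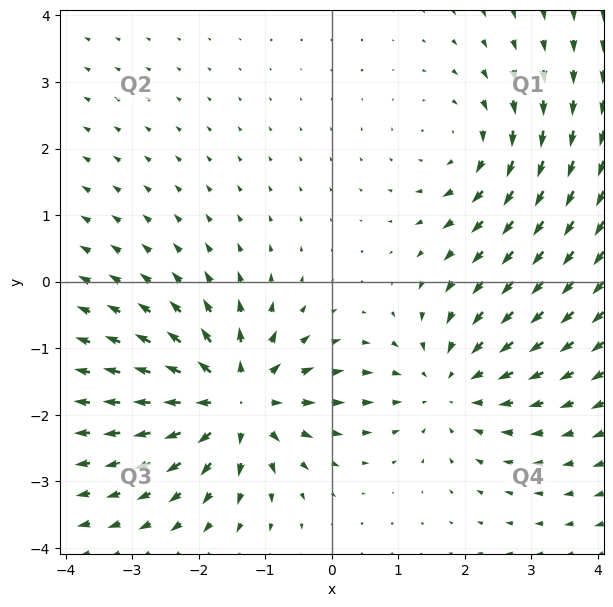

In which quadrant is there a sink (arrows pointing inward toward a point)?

Q4

The sink sits at approximately (1.8, -1.5), which lies in quadrant Q4. The divergence there is about -3, negative as expected for a sink.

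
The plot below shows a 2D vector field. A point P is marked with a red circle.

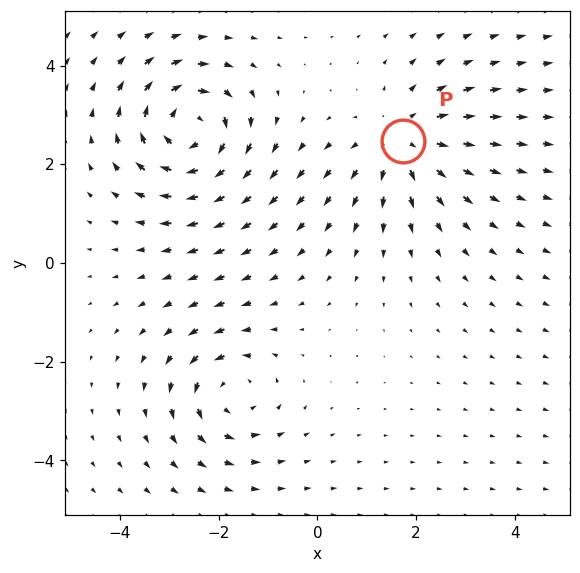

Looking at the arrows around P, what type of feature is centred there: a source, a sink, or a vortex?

source

At P (1.7, 2.5) the arrows spread outward. Divergence about +4, curl ≈0 — positive divergence with near-zero curl is a source.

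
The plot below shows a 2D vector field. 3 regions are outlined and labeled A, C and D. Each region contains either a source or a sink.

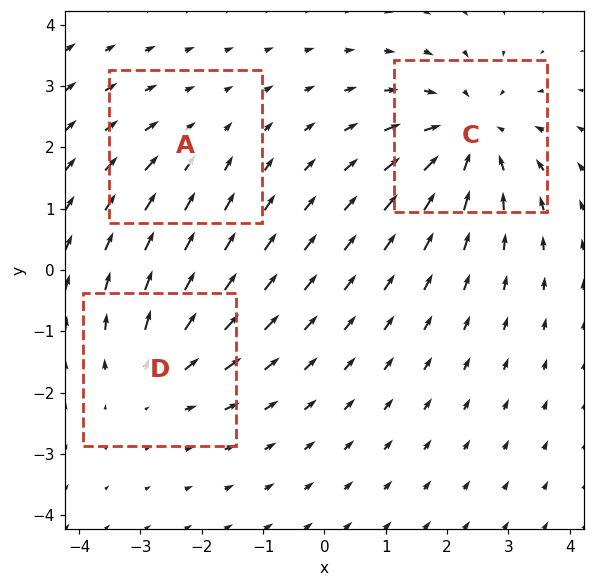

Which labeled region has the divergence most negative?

Divergence at each region's feature centre — A: about -2, C: about -4, D: about +3. Region C is most negative.

C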